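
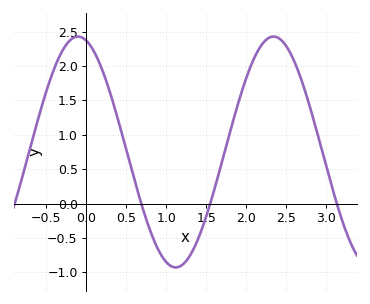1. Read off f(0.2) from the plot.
1.94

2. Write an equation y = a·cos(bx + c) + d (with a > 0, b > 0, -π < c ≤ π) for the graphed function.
y = 1.68cos(2.57x + 0.27) + 0.75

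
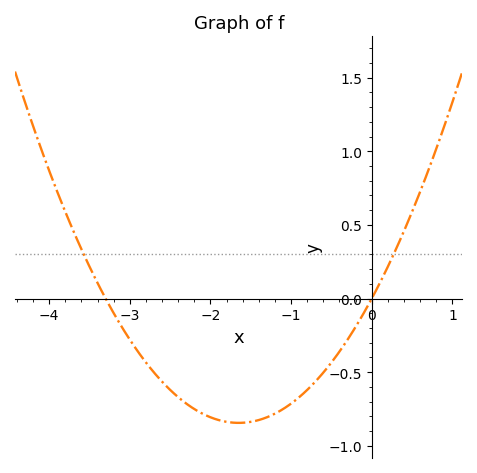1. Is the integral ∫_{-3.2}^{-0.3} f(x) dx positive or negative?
negative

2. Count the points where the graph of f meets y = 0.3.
2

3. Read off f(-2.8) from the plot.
-0.434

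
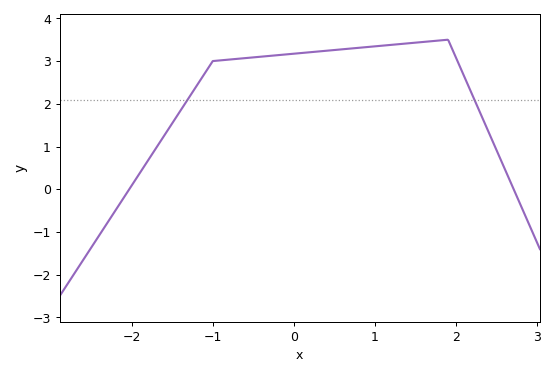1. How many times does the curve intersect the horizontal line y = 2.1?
2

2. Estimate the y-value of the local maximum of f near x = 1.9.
3.5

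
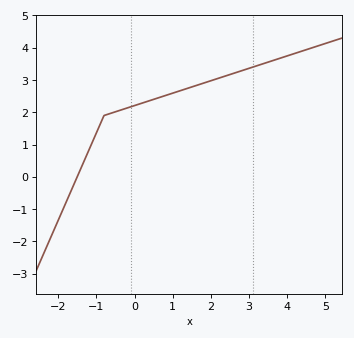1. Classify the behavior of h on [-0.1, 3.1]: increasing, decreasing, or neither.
increasing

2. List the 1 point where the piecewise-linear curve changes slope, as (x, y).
(-0.8, 1.9)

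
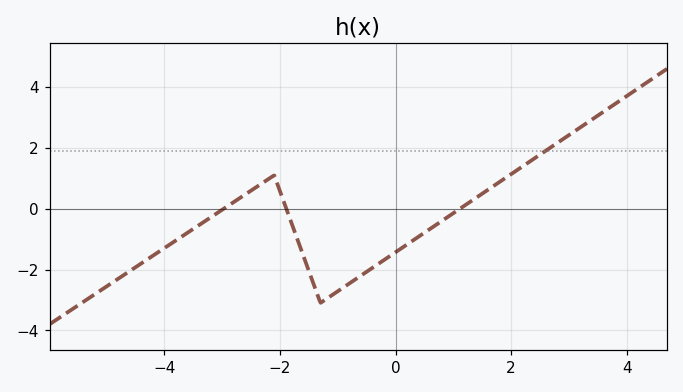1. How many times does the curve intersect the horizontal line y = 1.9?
1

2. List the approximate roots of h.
-2.97, -1.89, 1.12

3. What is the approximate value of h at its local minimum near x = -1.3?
-3.1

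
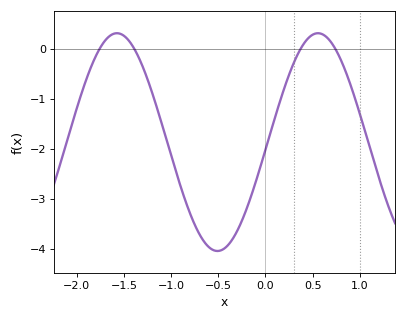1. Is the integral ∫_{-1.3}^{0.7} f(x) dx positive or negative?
negative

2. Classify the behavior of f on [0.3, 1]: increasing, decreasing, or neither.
neither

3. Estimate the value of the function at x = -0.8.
-3.29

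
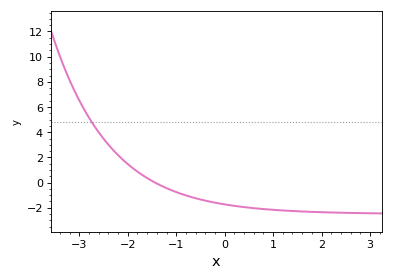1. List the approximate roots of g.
-1.4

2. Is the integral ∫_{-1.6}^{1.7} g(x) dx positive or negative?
negative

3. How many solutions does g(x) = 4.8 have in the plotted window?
1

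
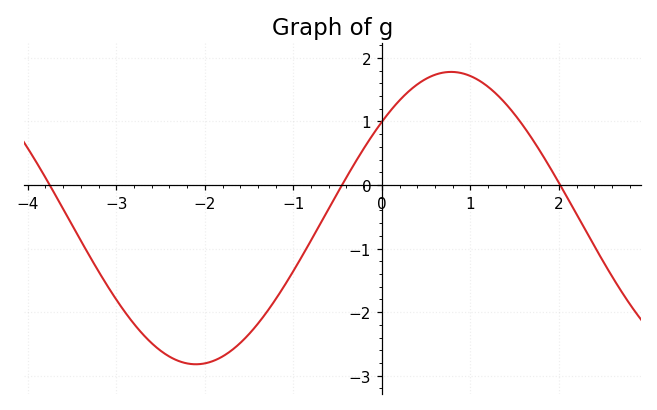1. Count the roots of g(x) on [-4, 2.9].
3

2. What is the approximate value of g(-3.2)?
-1.36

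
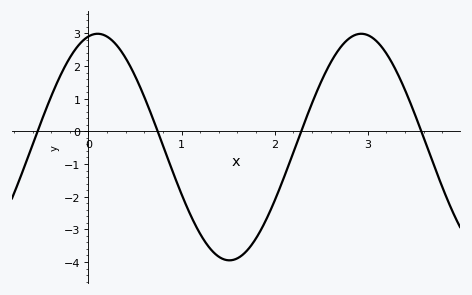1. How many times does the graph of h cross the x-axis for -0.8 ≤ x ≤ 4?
4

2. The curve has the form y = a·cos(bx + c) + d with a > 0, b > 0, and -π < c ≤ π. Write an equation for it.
y = 3.47cos(2.22x - 0.22) - 0.48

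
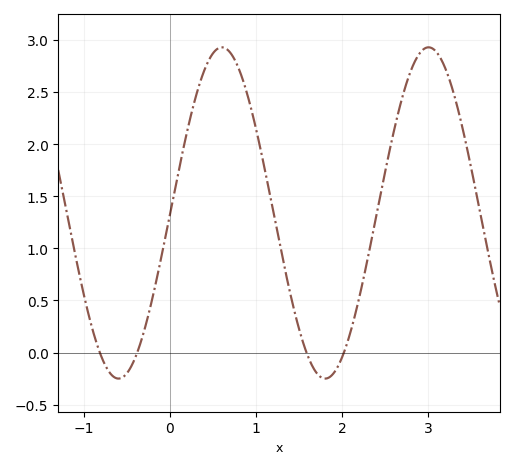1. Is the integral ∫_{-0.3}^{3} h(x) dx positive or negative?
positive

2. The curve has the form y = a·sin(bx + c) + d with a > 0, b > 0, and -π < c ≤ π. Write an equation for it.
y = 1.59sin(2.6x - 0.01) + 1.34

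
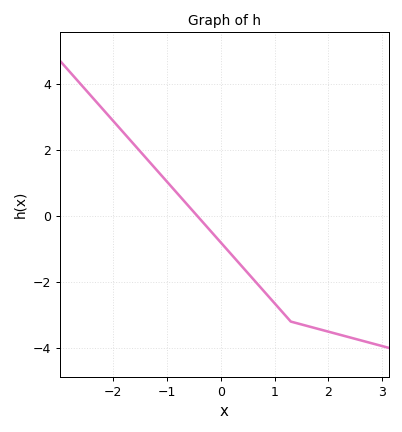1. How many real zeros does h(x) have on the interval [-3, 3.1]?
1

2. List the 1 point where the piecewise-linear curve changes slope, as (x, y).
(1.3, -3.2)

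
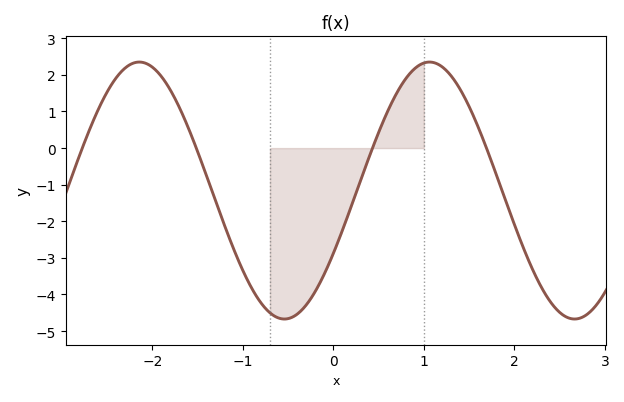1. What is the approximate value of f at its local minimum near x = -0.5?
-4.67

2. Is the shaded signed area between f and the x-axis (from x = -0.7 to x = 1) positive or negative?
negative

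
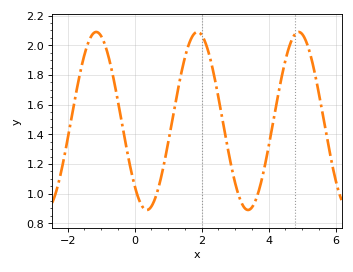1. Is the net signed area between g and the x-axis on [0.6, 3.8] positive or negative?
positive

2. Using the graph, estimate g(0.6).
0.96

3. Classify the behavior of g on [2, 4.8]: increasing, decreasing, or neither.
neither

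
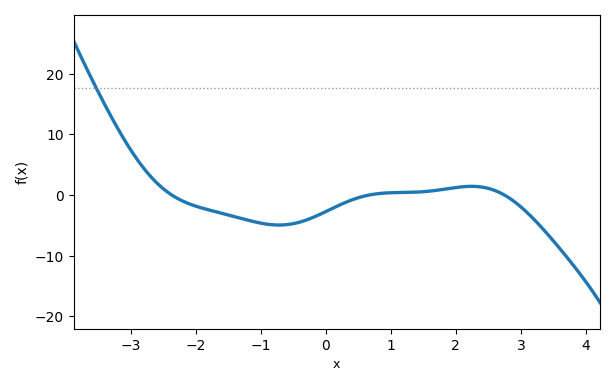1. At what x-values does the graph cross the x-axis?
-2.4, 0.6, 2.8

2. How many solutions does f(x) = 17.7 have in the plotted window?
1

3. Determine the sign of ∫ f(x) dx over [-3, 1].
negative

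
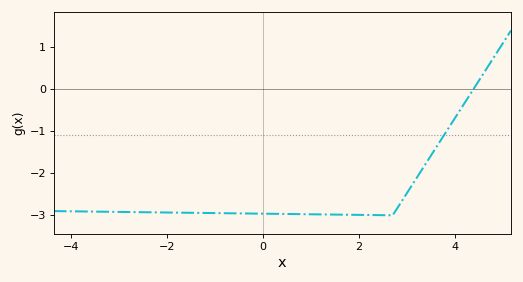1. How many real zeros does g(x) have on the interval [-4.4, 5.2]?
1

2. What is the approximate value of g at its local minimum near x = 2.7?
-3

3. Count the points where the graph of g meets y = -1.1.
1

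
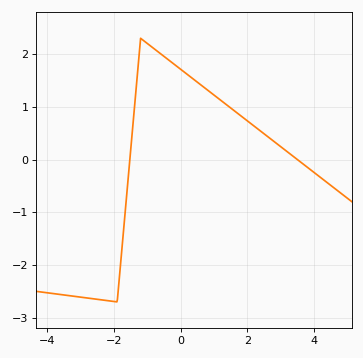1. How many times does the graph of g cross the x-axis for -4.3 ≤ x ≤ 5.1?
2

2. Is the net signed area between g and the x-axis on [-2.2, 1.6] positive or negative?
positive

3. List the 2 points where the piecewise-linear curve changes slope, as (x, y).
(-1.9, -2.7); (-1.2, 2.3)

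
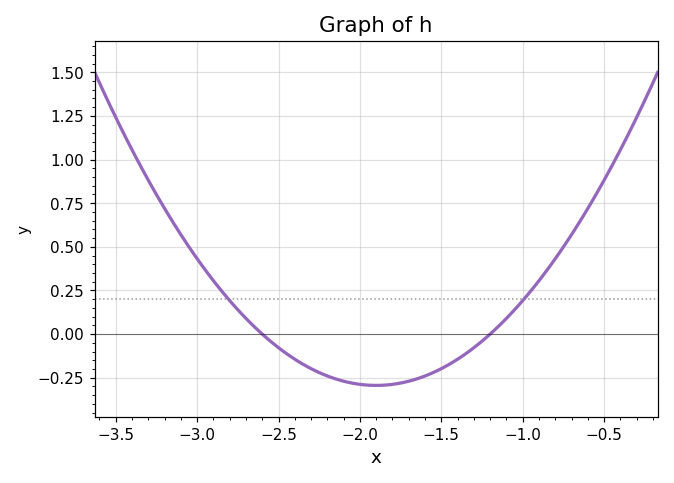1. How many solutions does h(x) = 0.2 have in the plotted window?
2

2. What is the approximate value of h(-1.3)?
-0.078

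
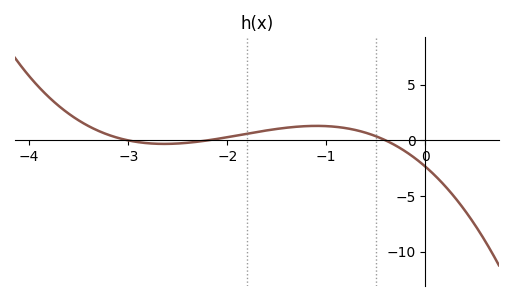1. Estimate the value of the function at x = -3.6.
2.5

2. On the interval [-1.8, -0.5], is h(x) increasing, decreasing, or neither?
neither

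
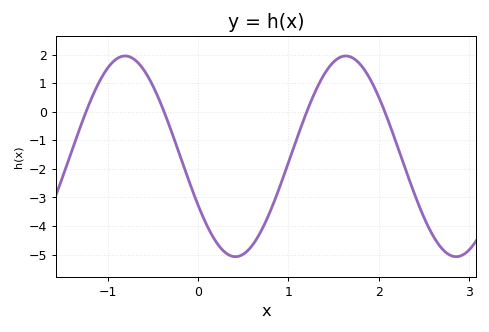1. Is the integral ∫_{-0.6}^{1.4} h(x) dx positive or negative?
negative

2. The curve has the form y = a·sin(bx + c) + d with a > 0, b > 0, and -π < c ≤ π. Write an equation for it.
y = 3.51sin(2.57x - 2.63) - 1.56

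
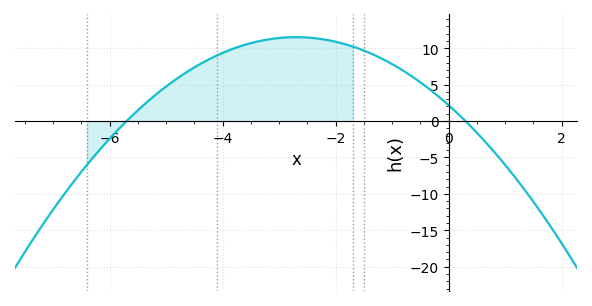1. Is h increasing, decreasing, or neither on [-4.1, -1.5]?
neither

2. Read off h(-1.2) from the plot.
8.5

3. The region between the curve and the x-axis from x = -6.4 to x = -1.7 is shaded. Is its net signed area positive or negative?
positive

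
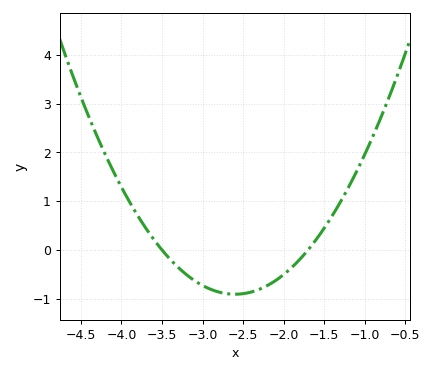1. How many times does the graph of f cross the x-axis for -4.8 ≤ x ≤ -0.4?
2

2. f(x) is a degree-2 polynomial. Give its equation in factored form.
y = 1.12(x + 3.5)(x + 1.7)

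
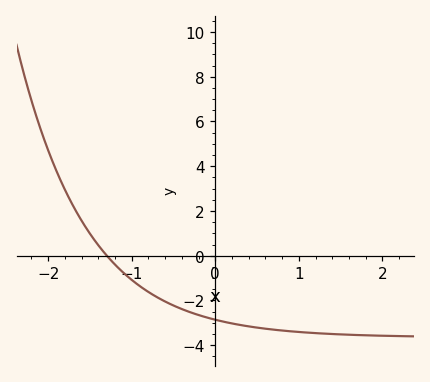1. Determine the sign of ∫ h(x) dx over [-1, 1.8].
negative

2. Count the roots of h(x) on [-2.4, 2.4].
1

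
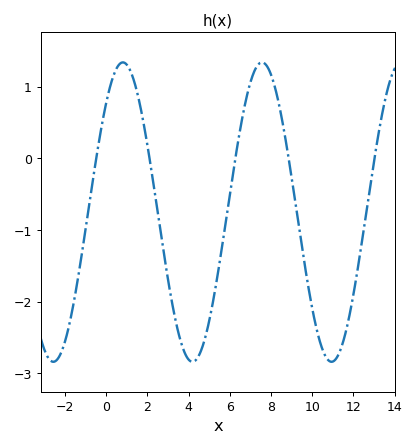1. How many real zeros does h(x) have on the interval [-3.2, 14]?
5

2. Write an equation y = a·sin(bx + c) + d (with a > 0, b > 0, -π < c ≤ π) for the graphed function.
y = 2.09sin(0.93x + 0.82) - 0.75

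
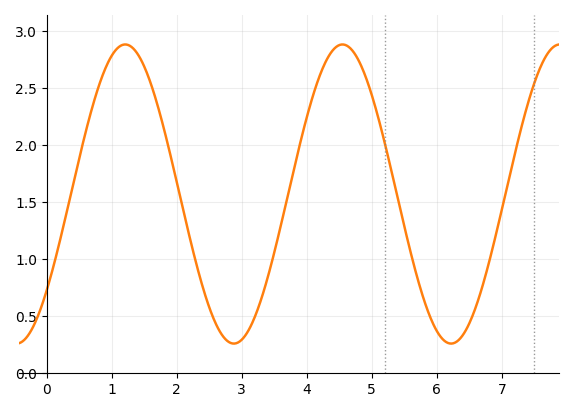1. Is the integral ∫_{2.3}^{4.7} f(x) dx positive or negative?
positive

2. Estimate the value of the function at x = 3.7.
1.54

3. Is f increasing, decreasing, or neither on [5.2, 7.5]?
neither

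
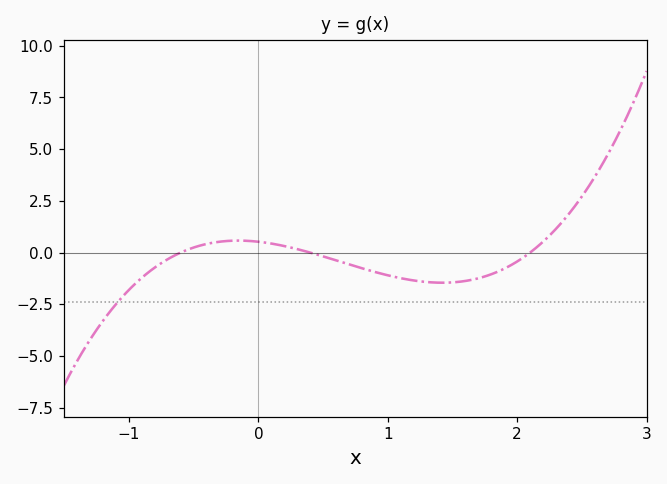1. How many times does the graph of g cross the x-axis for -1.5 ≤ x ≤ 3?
3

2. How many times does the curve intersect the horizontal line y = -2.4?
1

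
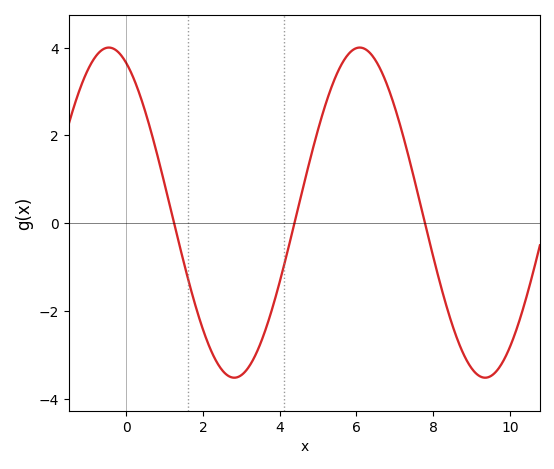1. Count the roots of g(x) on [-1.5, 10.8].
3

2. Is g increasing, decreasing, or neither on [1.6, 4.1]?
neither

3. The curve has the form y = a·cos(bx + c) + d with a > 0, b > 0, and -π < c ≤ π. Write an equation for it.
y = 3.76cos(0.96x + 0.44) + 0.24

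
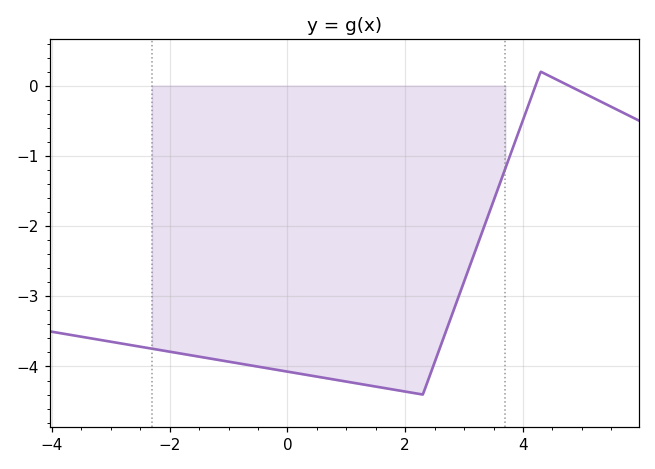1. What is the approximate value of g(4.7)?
0.033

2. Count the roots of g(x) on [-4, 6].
2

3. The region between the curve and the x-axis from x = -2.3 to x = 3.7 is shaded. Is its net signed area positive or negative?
negative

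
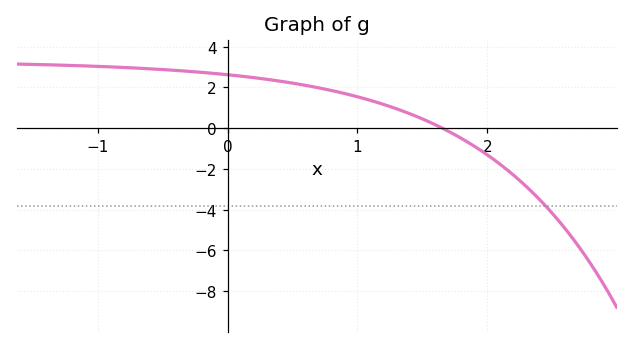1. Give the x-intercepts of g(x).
1.65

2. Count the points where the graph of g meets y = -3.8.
1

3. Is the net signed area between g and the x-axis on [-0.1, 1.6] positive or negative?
positive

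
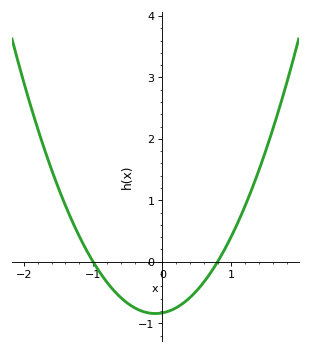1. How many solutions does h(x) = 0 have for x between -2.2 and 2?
2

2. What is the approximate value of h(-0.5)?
-0.7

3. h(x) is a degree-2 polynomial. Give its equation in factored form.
y = 1.04(x + 1)(x - 0.8)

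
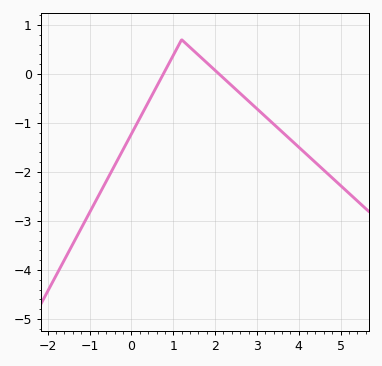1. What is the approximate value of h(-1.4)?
-3.47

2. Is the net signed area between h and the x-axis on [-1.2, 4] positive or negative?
negative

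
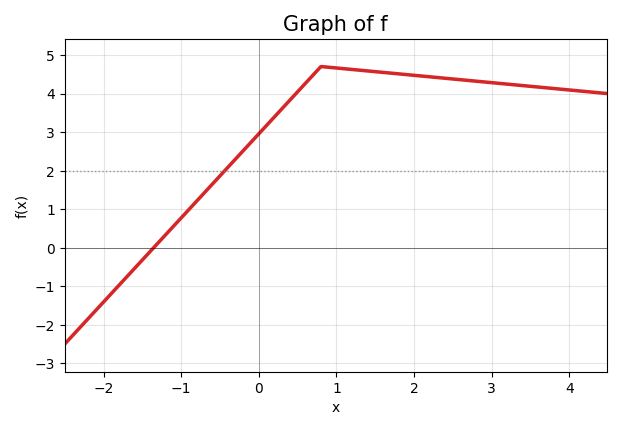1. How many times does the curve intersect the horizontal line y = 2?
1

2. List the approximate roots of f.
-1.35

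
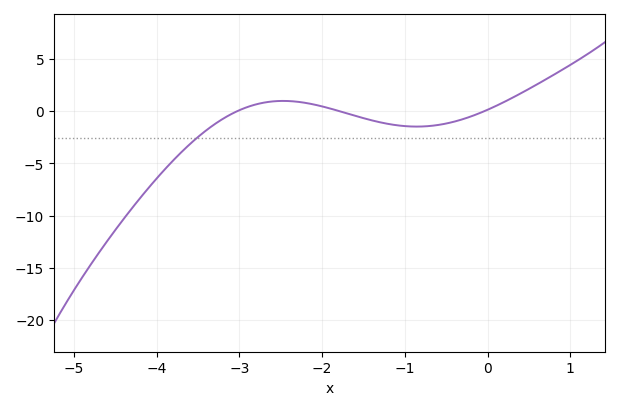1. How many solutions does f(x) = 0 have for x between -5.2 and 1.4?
3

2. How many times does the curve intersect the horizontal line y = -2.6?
1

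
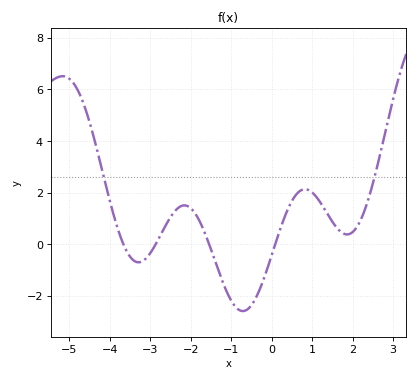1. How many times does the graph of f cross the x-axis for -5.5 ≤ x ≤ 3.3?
4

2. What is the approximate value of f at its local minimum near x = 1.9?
0.384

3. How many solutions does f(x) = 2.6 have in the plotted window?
2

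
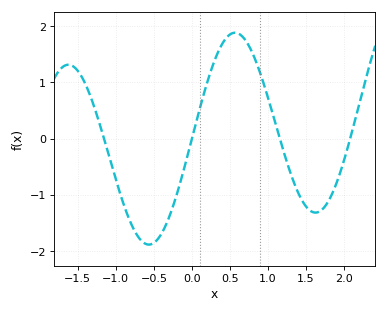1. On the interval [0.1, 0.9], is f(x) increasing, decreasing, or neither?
neither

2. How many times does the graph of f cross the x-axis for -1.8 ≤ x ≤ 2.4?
4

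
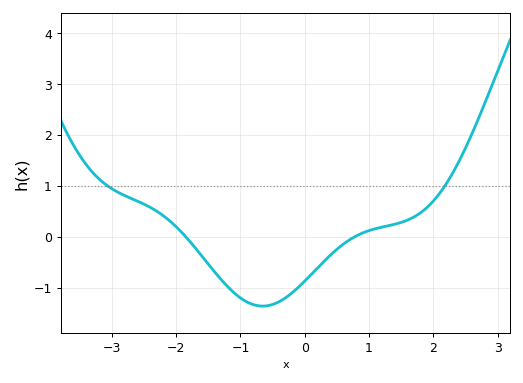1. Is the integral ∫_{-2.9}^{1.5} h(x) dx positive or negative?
negative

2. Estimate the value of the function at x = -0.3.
-1.2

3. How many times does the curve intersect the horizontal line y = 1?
2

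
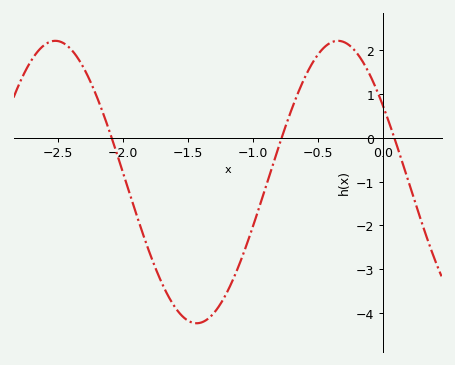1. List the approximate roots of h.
-2.1, -0.8, 0.1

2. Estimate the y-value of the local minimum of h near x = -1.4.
-4.2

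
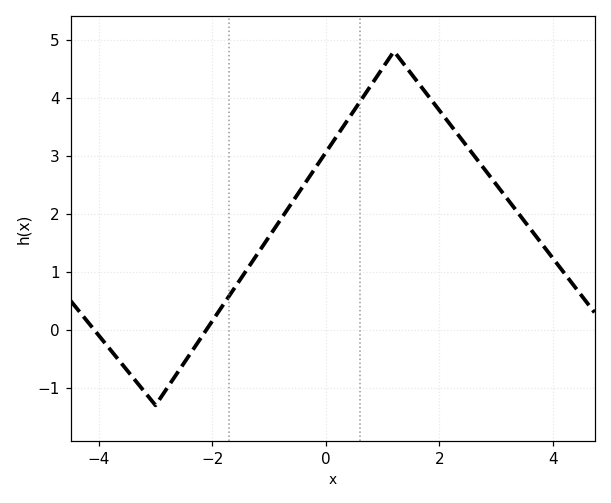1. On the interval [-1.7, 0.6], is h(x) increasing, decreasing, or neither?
increasing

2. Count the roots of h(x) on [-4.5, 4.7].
2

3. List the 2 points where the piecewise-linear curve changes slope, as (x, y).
(-3, -1.3); (1.2, 4.8)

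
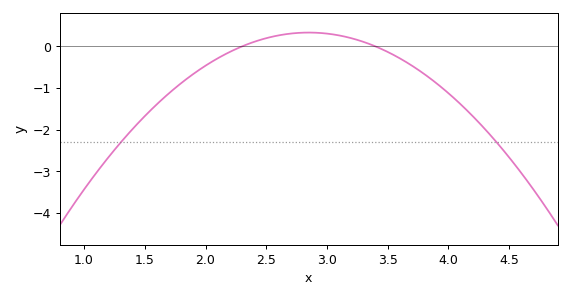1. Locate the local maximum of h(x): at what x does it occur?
2.85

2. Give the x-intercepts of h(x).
2.3, 3.4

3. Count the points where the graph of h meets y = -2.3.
2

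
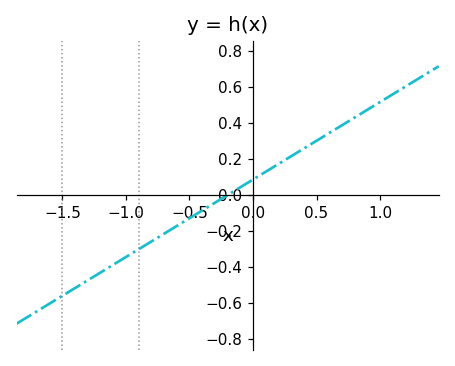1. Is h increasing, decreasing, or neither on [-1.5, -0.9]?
increasing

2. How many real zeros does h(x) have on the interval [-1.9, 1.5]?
1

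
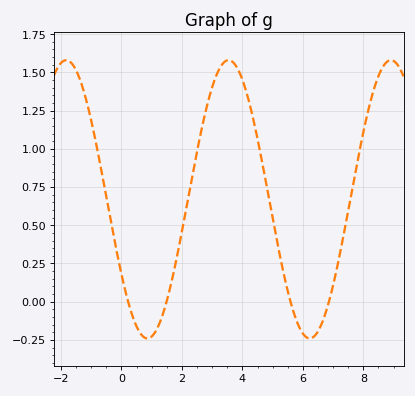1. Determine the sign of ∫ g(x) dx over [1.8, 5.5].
positive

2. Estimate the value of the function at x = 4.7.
0.85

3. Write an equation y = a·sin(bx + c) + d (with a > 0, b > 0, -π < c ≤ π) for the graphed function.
y = 0.91sin(1.2x - 2.6) + 0.67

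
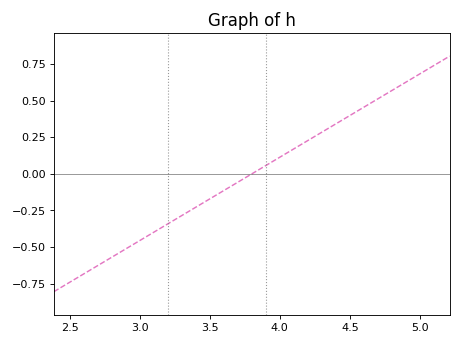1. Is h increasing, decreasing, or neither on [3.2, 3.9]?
increasing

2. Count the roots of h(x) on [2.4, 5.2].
1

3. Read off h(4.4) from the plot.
0.342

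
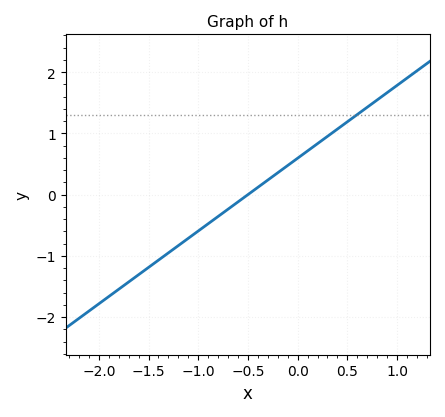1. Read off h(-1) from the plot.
-0.595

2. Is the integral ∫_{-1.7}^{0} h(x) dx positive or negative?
negative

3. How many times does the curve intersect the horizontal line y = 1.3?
1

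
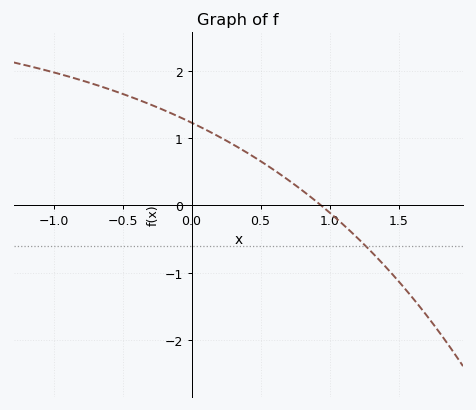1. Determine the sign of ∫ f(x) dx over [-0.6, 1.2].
positive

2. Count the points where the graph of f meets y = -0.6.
1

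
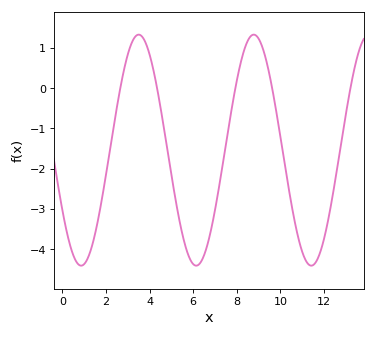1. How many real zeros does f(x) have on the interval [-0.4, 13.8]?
5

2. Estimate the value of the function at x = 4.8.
-1.5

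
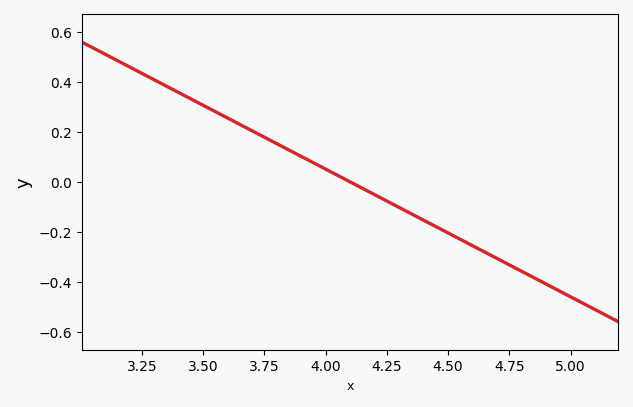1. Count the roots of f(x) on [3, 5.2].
1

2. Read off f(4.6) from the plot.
-0.255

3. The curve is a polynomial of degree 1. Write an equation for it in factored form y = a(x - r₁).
y = -0.51(x - 4.1)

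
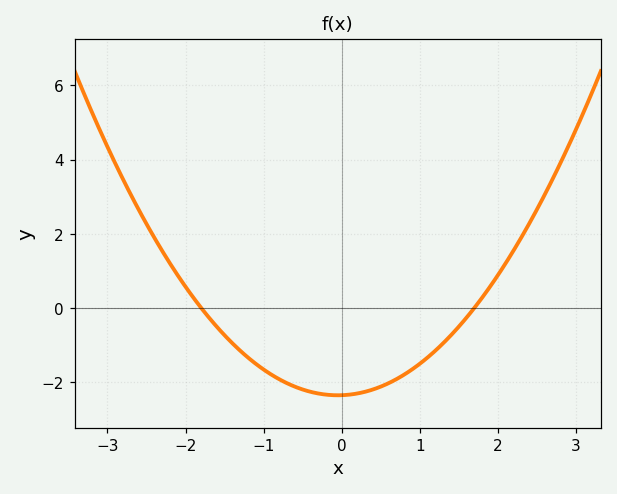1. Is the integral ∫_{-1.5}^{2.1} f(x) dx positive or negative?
negative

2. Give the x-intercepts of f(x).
-1.8, 1.7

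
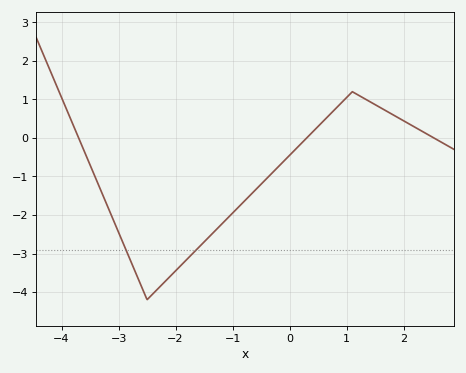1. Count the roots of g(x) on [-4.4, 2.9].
3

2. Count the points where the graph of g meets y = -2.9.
2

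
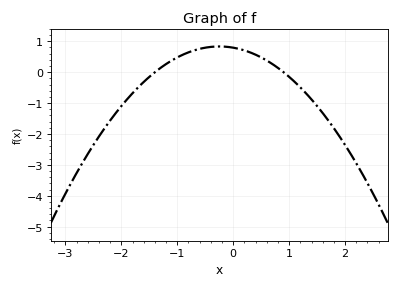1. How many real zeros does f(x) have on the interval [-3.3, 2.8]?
2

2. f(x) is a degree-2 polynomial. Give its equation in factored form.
y = -0.63(x + 1.4)(x - 0.9)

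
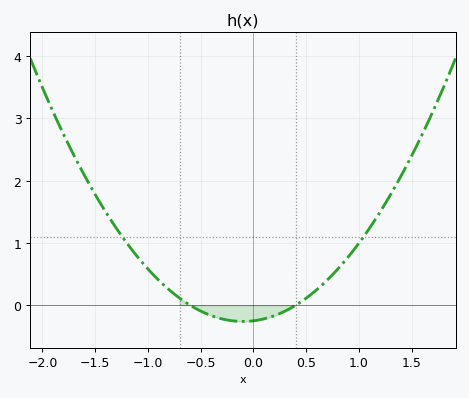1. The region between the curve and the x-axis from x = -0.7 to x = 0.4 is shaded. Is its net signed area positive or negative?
negative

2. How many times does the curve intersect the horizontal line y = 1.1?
2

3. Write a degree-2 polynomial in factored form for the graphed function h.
y = 1.04(x + 0.6)(x - 0.4)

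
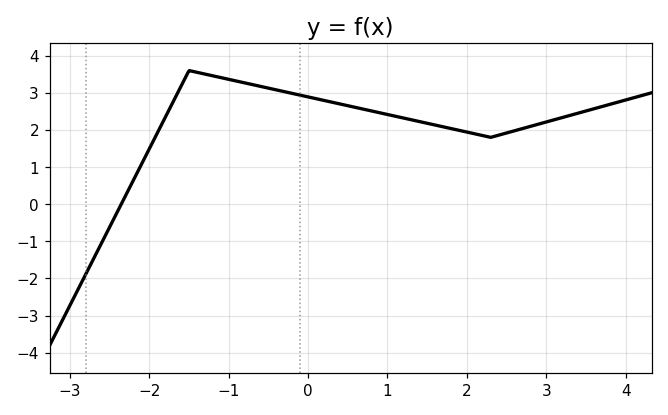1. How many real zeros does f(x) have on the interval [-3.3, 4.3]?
1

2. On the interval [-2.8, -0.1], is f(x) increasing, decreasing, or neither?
neither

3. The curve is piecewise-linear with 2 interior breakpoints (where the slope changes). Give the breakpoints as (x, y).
(-1.5, 3.6); (2.3, 1.8)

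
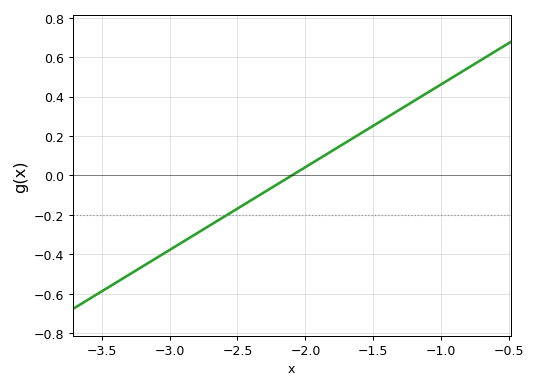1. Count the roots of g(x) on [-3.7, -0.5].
1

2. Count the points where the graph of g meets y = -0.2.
1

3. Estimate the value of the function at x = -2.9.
-0.34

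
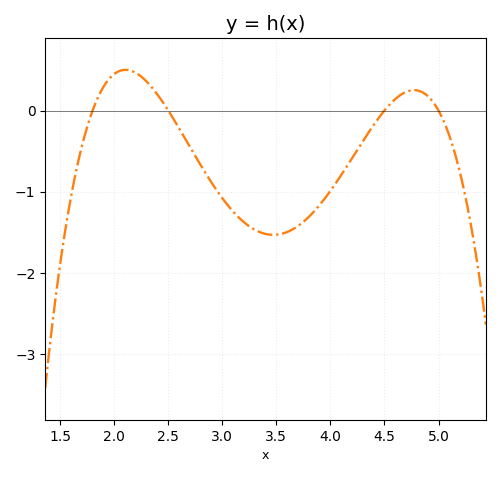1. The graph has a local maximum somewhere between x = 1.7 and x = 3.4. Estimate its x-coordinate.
2.1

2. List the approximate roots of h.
1.8, 2.5, 4.5, 5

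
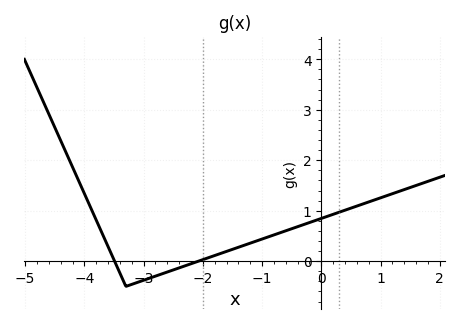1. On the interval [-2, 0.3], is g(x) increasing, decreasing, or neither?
increasing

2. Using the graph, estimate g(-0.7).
0.6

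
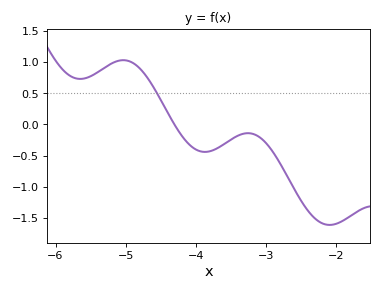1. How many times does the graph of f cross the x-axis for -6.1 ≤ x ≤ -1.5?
1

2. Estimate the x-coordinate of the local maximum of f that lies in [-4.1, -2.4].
-3.25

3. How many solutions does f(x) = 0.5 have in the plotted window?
1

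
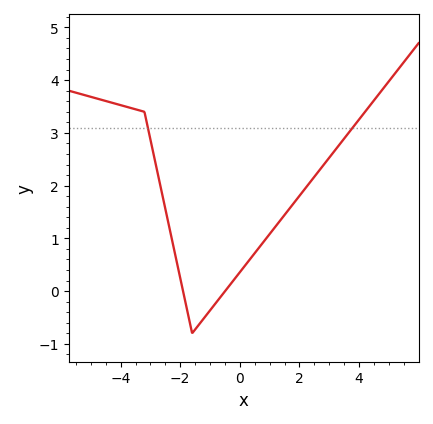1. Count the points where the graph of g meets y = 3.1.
2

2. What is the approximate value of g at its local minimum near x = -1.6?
-0.8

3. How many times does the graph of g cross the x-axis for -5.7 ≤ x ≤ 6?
2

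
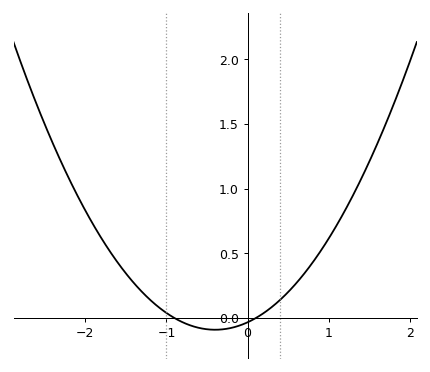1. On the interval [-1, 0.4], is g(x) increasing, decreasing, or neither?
neither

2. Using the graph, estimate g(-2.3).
1.21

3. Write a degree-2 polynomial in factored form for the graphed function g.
y = 0.36(x + 0.9)(x - 0.1)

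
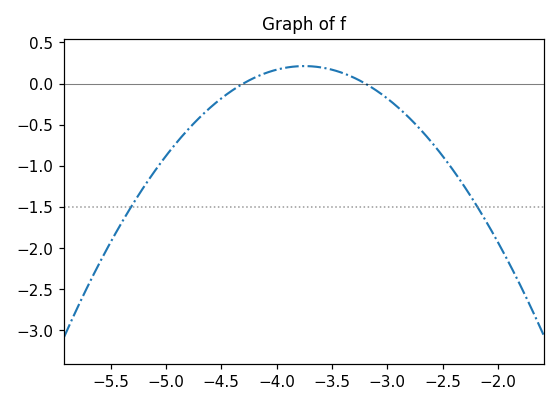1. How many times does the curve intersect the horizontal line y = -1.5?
2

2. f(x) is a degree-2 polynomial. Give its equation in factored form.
y = -0.7(x + 4.3)(x + 3.2)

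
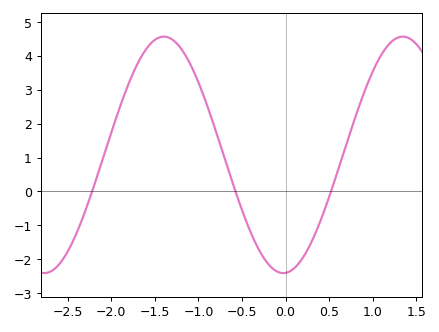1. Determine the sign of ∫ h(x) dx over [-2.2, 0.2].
positive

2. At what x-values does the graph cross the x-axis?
-2.22, -0.574, 0.523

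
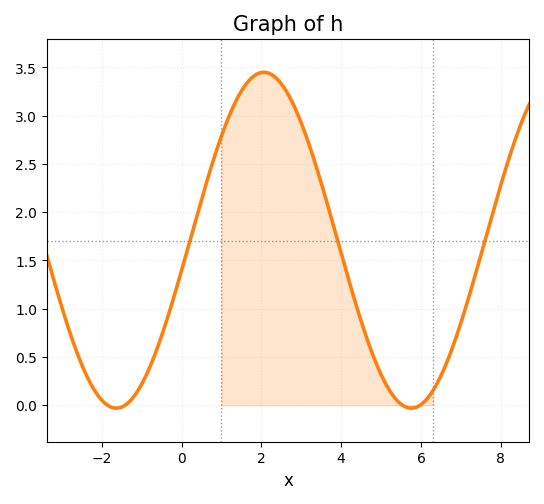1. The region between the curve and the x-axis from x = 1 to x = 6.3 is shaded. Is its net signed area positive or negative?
positive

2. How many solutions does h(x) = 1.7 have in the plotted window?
3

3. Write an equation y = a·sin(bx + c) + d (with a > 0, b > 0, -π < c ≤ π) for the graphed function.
y = 1.74sin(0.85x - 0.18) + 1.71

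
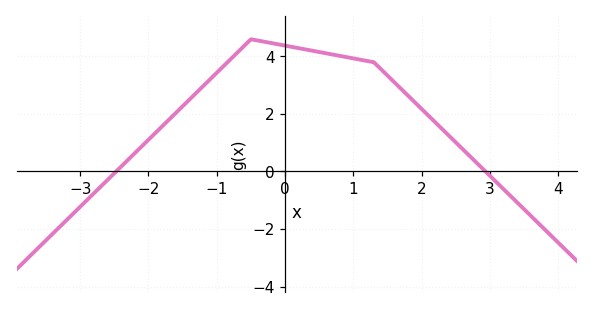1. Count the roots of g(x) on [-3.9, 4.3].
2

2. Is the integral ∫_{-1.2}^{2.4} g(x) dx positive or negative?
positive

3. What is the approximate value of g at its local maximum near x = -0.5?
4.6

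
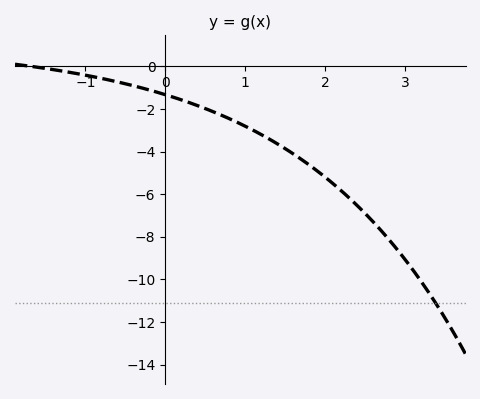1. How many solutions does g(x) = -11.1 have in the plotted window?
1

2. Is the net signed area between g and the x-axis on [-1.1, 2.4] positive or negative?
negative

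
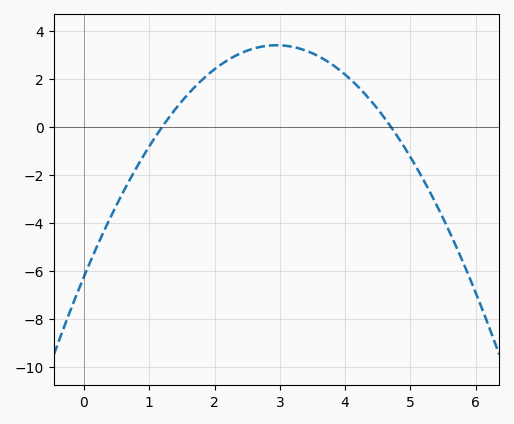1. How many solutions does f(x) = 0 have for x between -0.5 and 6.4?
2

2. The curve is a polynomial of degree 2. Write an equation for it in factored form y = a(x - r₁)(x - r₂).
y = -1.11(x - 1.2)(x - 4.7)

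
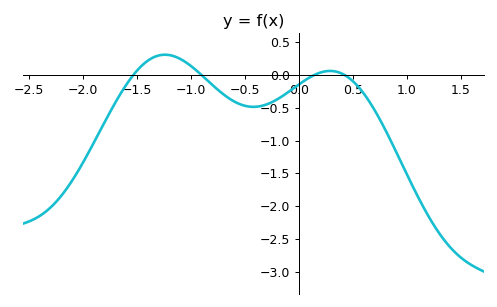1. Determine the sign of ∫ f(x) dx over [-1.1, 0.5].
negative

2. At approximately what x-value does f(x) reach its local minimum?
-0.419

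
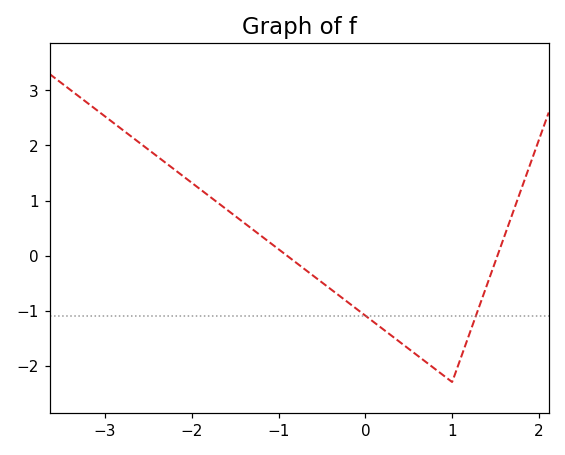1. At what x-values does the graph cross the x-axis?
-0.9, 1.5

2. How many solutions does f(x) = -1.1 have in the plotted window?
2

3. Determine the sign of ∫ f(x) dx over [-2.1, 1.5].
negative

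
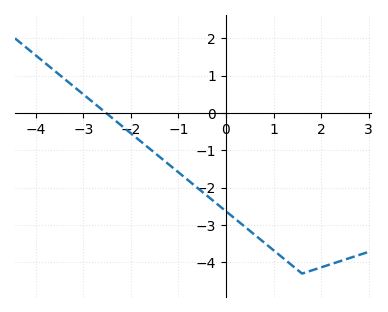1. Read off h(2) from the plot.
-4.1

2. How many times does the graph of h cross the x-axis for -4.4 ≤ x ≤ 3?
1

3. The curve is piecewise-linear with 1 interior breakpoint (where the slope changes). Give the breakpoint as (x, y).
(1.6, -4.3)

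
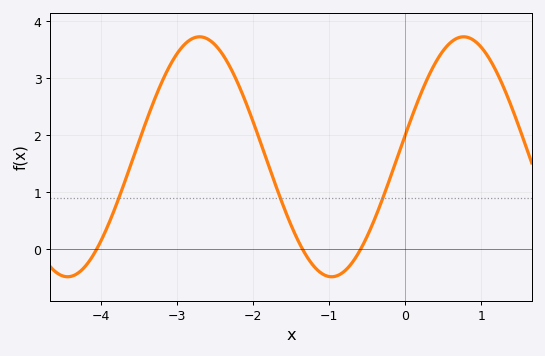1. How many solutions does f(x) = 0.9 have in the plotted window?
3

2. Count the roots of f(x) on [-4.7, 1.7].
3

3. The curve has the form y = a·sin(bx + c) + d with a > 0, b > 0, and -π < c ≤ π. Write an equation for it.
y = 2.11sin(1.81x + 0.182) + 1.62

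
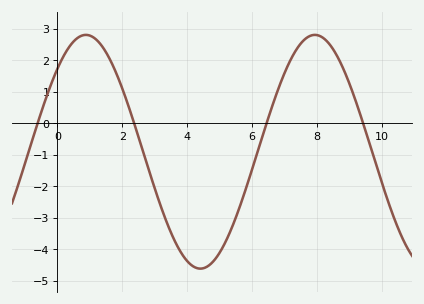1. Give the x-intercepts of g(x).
-0.6, 2.4, 6.4, 9.4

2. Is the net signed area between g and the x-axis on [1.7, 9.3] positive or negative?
negative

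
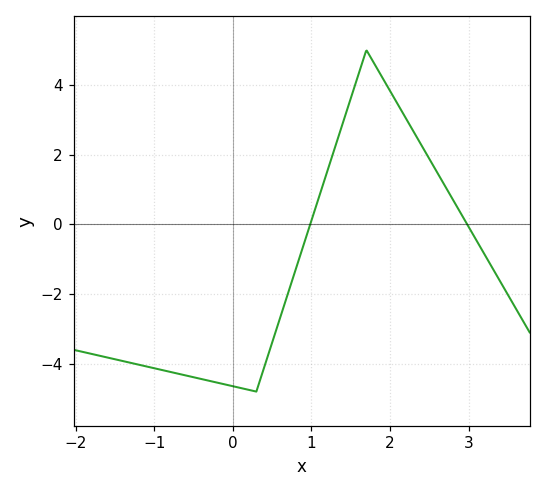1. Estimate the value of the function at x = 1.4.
2.9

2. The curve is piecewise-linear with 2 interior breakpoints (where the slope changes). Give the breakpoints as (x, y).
(0.3, -4.8); (1.7, 5)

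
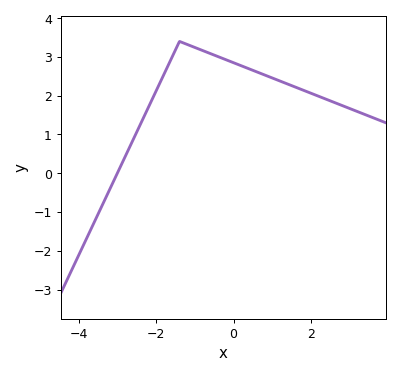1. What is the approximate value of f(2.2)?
1.99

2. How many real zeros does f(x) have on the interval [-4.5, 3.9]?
1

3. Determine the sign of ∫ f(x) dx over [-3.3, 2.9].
positive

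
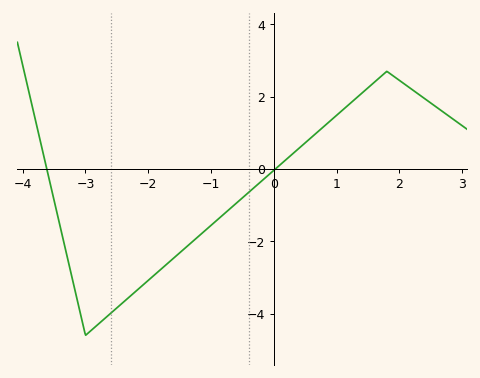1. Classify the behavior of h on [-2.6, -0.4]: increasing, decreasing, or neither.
increasing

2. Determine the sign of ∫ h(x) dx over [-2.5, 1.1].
negative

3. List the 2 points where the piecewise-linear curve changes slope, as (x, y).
(-3, -4.6); (1.8, 2.7)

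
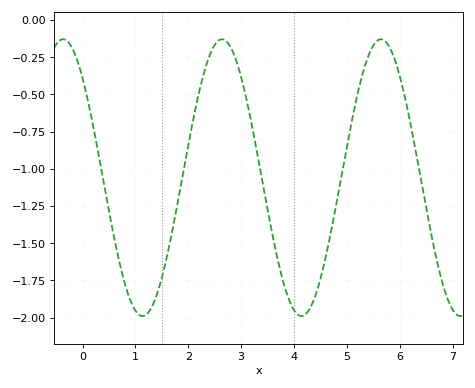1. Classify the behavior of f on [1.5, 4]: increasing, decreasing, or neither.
neither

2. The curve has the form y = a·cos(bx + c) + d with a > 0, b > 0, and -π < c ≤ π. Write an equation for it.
y = 0.93cos(2.1x + 0.77) - 1.06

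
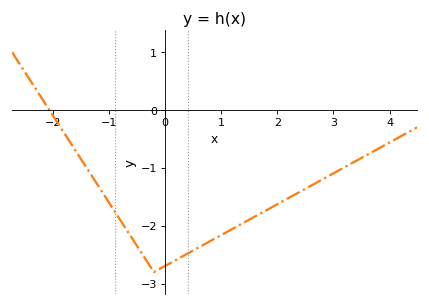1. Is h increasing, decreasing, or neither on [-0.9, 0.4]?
neither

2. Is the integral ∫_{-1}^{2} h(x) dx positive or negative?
negative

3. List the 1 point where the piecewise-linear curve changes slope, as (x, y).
(-0.2, -2.8)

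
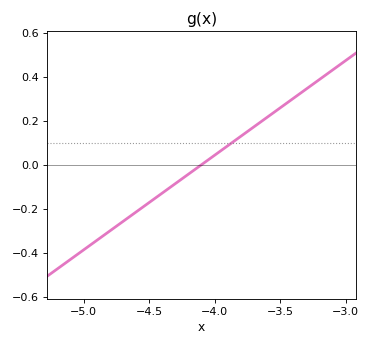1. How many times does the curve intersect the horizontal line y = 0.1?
1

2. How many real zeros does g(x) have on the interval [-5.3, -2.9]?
1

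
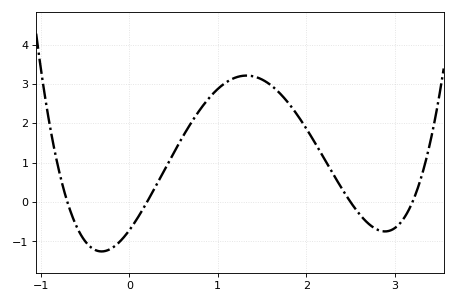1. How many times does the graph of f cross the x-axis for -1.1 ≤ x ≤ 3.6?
4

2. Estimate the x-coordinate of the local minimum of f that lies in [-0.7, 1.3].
-0.314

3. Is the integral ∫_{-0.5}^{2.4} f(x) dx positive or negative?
positive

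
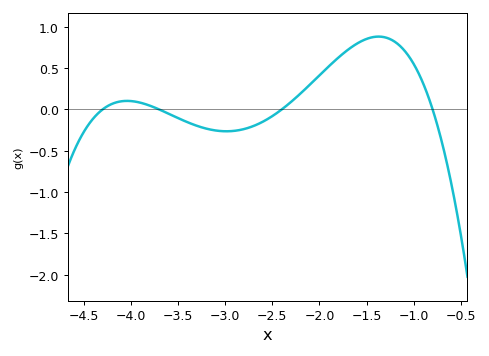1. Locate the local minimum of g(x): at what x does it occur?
-3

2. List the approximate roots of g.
-4.3, -3.7, -2.4, -0.8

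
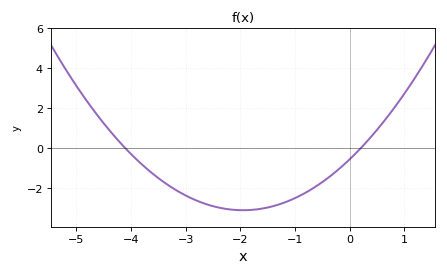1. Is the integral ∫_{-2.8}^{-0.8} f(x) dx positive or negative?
negative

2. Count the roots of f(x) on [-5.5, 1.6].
2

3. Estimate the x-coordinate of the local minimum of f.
-2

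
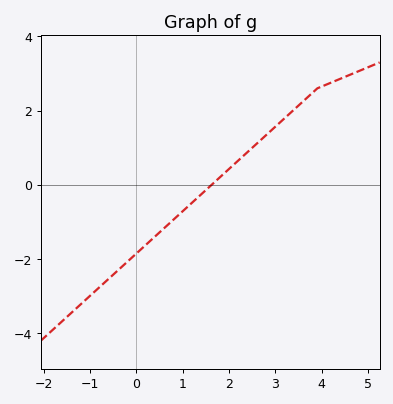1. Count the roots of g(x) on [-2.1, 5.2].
1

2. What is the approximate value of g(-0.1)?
-2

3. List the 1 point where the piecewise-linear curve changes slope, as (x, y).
(3.9, 2.6)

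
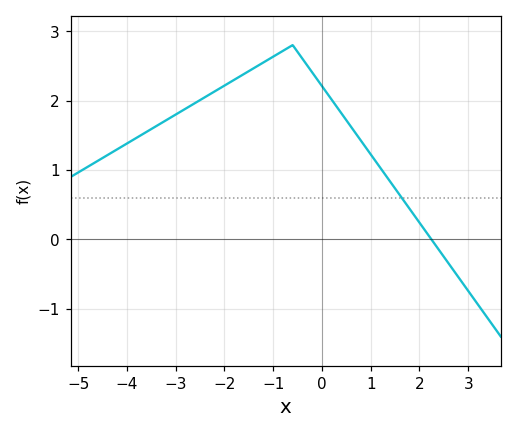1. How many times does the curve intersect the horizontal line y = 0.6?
1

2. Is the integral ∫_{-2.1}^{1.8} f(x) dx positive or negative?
positive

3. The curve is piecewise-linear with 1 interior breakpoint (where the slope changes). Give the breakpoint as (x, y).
(-0.6, 2.8)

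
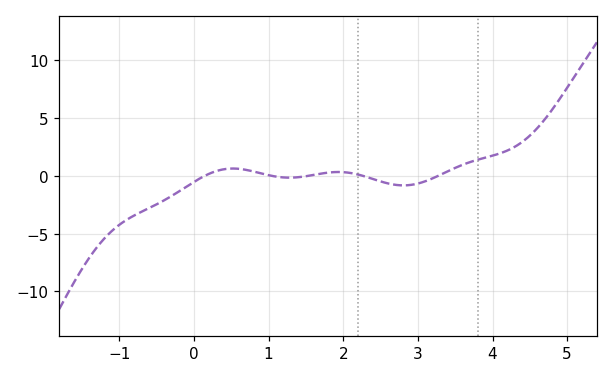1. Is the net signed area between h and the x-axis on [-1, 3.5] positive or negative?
negative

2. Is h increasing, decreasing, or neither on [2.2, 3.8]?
neither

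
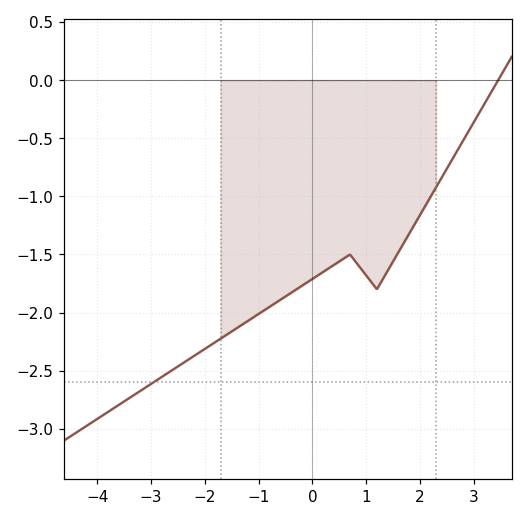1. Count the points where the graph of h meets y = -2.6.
1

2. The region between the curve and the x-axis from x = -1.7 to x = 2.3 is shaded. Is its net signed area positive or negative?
negative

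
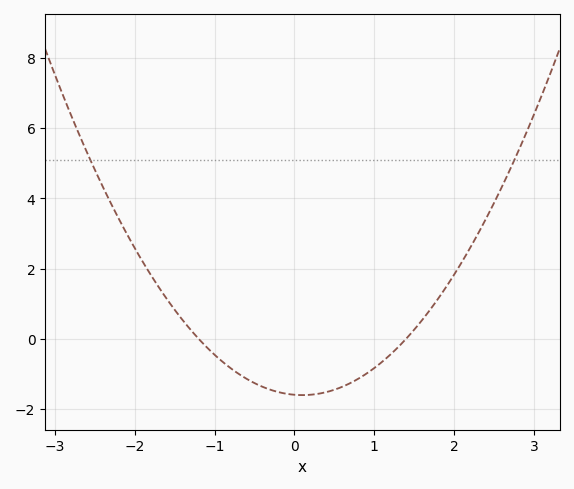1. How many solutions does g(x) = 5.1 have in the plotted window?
2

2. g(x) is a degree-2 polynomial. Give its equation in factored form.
y = 0.95(x + 1.2)(x - 1.4)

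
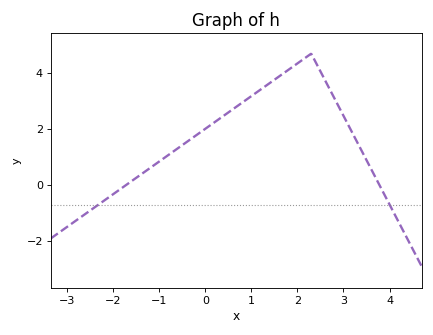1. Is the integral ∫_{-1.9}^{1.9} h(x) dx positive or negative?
positive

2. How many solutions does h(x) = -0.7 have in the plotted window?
2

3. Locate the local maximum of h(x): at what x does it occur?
2.2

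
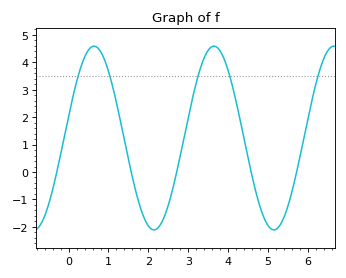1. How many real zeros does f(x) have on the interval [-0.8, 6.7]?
5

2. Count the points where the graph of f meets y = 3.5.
5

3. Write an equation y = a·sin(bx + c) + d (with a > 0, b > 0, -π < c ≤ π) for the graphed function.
y = 3.35sin(2.09x + 0.24) + 1.24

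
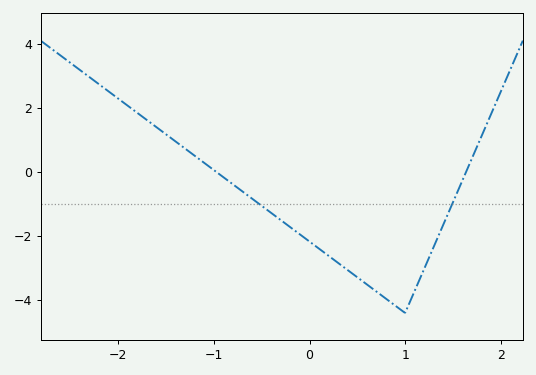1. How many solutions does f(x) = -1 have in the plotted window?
2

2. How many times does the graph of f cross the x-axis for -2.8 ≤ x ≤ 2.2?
2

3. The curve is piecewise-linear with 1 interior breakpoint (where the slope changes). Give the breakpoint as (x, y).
(1, -4.4)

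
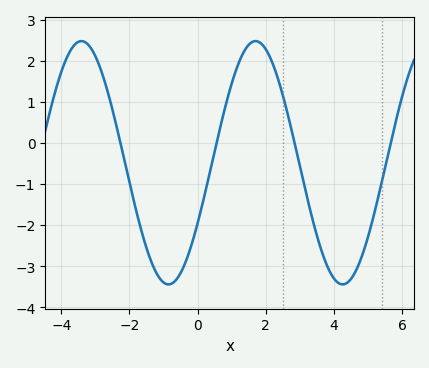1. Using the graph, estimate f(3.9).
-3.16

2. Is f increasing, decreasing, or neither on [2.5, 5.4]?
neither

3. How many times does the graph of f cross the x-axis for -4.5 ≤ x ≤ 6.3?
4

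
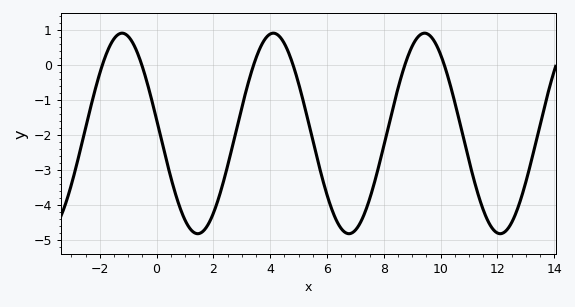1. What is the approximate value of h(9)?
0.5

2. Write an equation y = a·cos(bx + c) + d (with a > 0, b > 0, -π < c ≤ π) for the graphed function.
y = 2.86cos(1.2x + 1.4) - 1.96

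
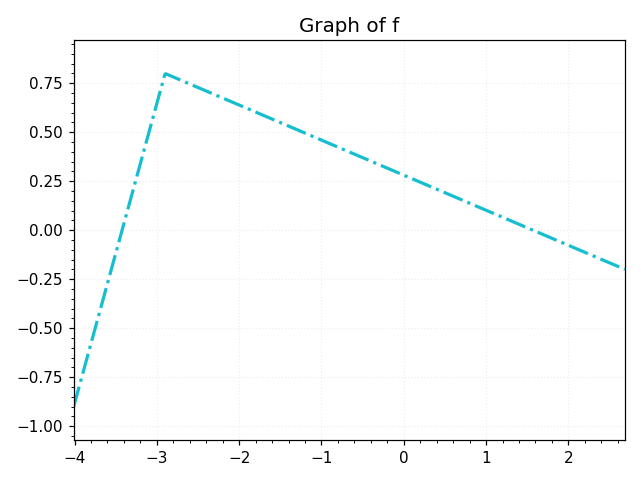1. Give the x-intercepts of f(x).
-3.4, 1.6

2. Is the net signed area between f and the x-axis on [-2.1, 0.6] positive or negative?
positive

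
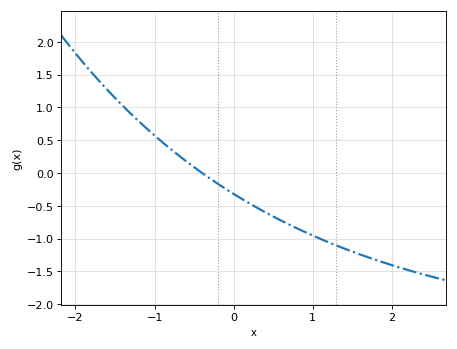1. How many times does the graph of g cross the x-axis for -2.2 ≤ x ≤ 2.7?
1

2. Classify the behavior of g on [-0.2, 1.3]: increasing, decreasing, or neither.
decreasing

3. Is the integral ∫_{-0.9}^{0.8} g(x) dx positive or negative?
negative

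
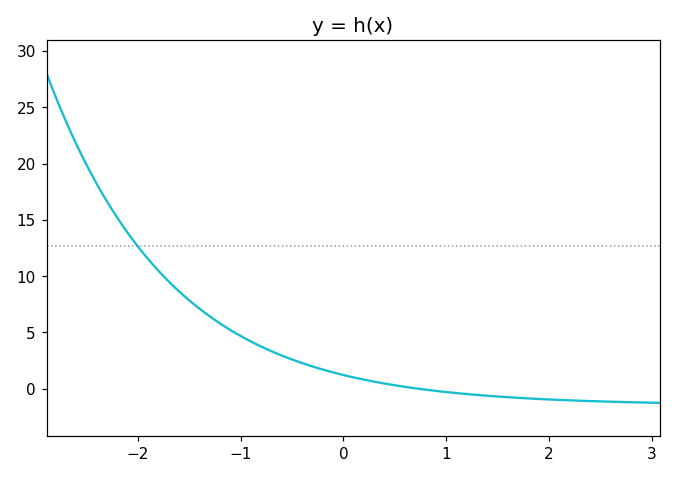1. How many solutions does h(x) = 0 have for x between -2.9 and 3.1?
1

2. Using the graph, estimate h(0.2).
0.81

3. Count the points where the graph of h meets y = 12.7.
1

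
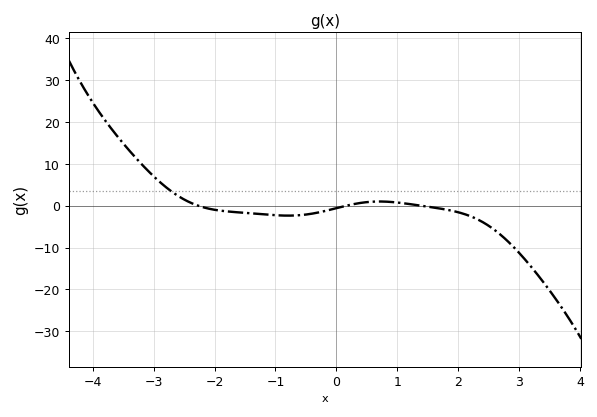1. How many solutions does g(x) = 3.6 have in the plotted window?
1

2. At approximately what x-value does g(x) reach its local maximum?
0.709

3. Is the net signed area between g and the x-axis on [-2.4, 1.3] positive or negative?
negative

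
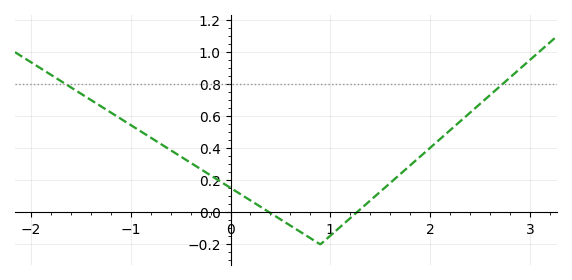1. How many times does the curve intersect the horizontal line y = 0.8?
2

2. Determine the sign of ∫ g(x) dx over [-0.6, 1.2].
positive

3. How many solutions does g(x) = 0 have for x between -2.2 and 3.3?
2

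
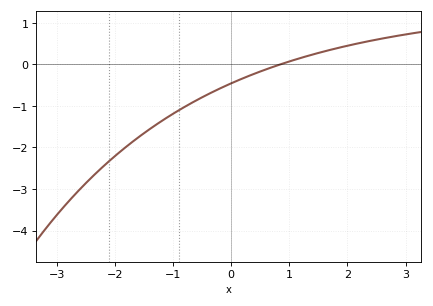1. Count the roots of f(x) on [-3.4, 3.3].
1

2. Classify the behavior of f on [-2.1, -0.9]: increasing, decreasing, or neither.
increasing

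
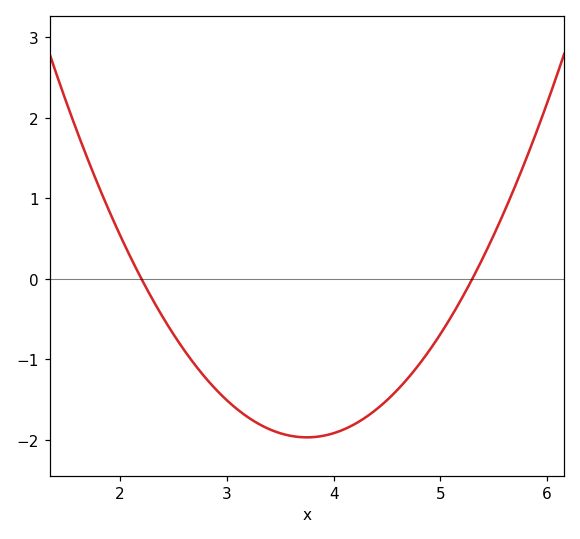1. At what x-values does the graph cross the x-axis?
2.2, 5.3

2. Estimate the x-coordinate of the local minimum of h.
3.75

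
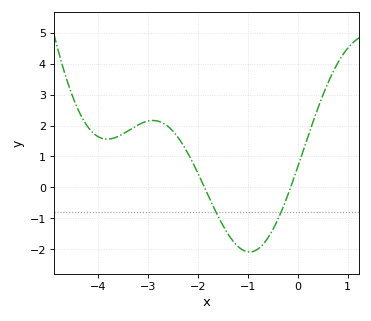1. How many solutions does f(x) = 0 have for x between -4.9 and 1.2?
2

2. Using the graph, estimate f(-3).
2.14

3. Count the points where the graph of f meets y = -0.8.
2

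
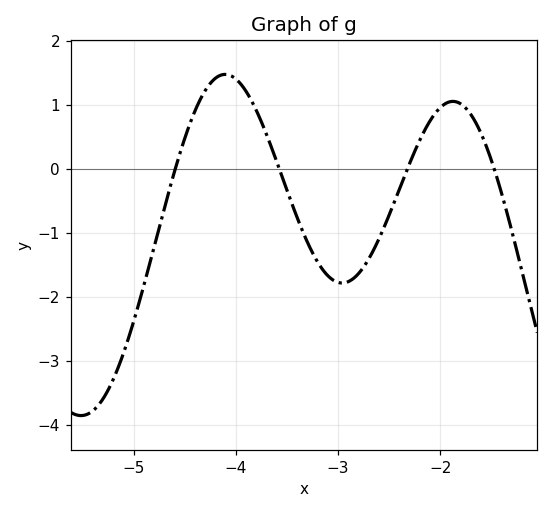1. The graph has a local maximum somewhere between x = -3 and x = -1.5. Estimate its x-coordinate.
-1.9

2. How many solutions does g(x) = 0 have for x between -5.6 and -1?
4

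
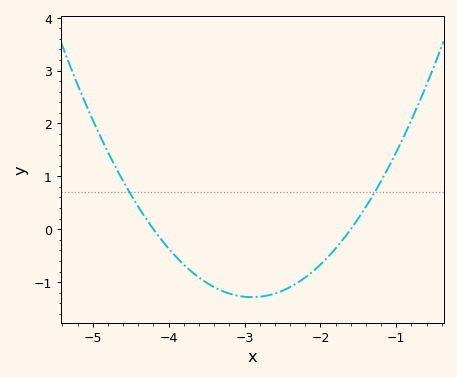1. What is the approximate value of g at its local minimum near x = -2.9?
-1.3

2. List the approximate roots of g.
-4.2, -1.6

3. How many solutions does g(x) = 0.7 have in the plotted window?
2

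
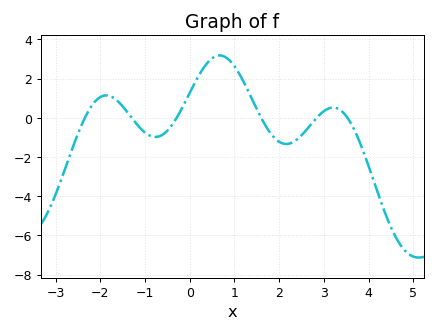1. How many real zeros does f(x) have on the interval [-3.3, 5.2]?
6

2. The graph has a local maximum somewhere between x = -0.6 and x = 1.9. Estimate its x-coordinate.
0.668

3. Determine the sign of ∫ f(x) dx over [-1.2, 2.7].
positive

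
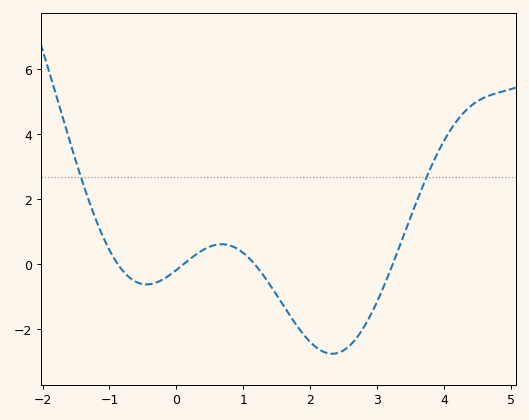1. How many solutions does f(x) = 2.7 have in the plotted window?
2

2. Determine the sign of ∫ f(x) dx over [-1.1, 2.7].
negative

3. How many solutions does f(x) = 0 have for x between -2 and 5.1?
4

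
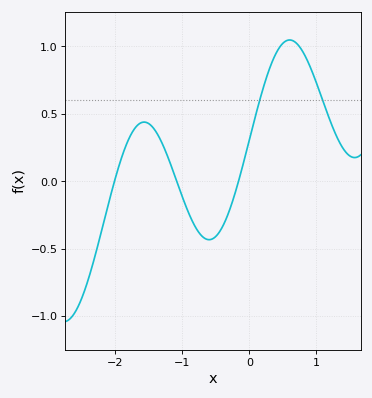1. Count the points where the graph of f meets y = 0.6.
2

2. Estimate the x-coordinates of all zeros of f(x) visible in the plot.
-2.02, -1.08, -0.163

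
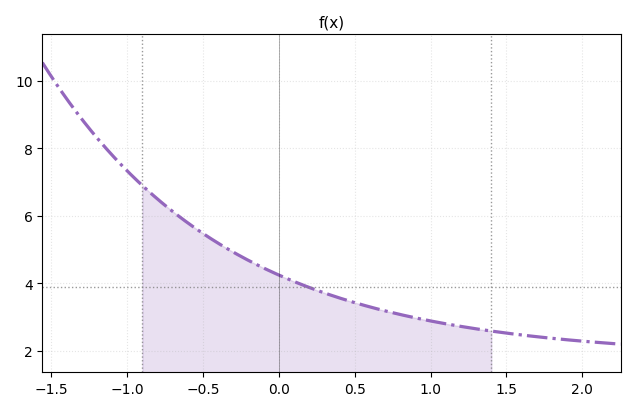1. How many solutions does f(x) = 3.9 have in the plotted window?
1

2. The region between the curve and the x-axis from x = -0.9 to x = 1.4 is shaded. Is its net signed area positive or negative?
positive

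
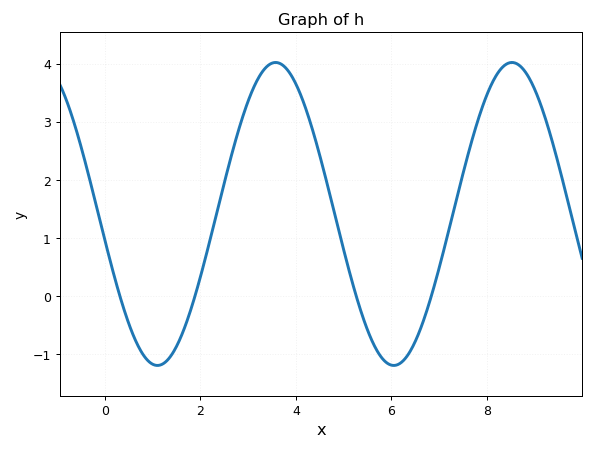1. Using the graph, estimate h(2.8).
2.85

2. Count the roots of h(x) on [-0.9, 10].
4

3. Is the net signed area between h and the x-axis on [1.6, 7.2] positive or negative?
positive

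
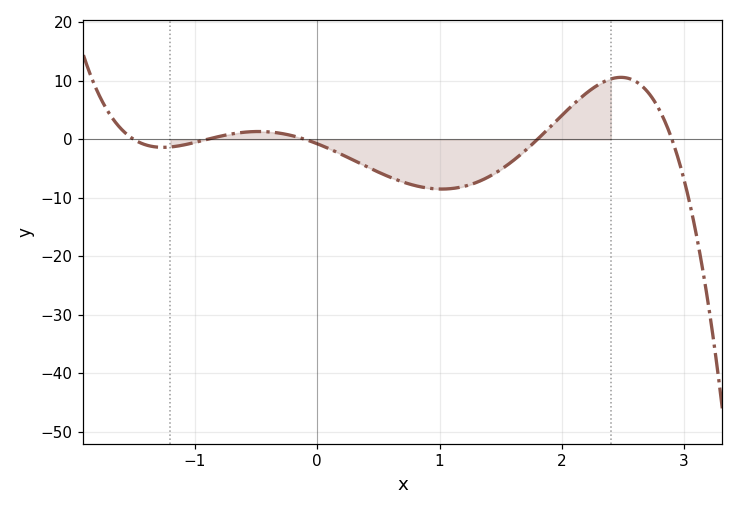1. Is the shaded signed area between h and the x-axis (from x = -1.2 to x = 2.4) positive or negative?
negative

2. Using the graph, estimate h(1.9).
2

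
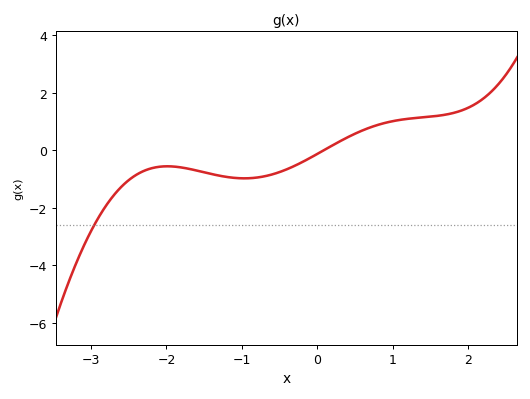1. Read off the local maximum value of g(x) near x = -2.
-0.555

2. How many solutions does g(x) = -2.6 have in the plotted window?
1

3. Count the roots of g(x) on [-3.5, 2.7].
1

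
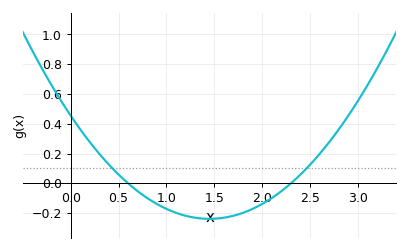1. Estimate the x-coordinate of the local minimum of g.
1.4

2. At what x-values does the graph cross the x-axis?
0.6, 2.3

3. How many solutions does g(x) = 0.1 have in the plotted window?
2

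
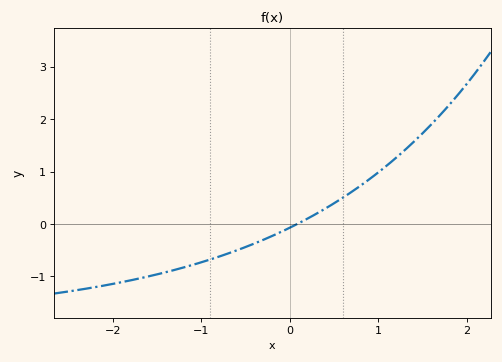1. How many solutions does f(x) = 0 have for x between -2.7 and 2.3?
1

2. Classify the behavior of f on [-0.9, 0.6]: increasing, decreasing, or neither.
increasing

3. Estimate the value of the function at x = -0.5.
-0.439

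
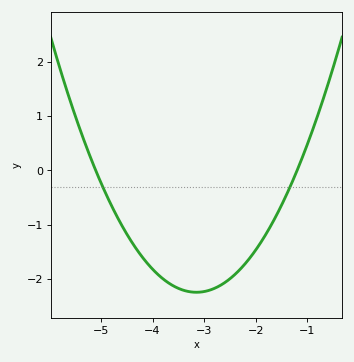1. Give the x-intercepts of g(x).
-5.1, -1.2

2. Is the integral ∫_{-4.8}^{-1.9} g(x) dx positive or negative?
negative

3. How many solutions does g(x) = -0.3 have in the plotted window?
2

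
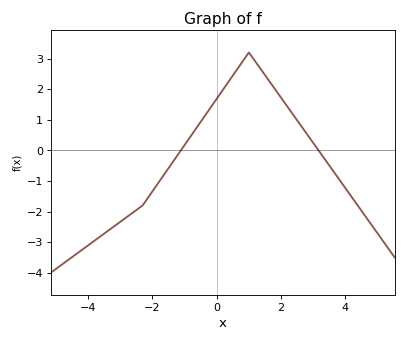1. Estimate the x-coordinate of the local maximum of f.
1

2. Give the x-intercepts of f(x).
-1.2, 3.2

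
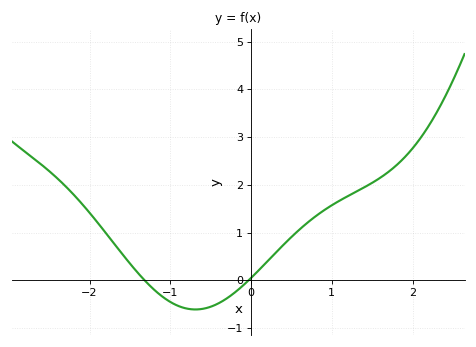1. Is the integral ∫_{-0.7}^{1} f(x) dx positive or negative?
positive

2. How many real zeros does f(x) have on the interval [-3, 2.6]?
2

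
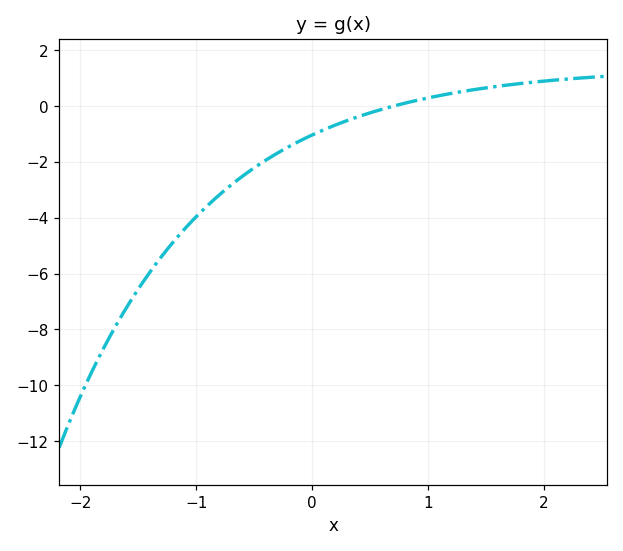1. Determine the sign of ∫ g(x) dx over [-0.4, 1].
negative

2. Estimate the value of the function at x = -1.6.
-7.21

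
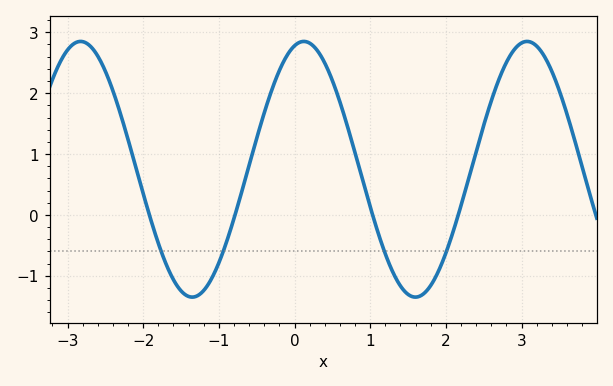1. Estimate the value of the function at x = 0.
2.78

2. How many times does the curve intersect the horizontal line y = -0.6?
4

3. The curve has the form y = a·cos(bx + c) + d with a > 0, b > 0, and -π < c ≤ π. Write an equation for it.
y = 2.1cos(2.13x - 0.262) + 0.75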